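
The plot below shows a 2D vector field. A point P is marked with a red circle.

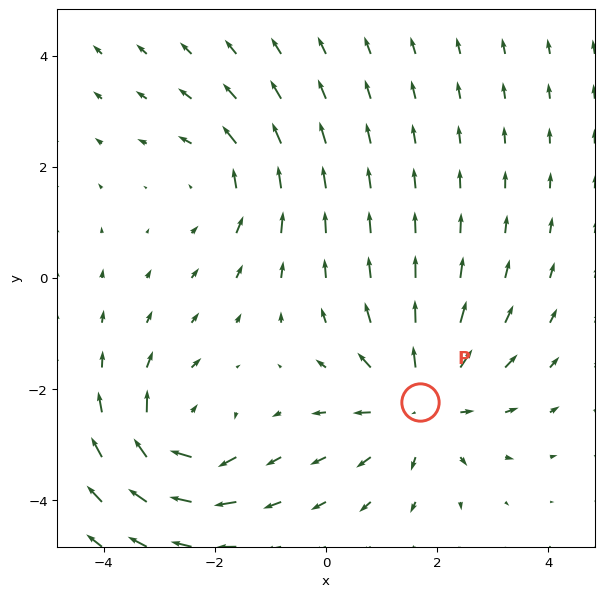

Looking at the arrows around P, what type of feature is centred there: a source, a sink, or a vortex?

source

At P (1.7, -2.2) the arrows spread outward. Divergence about +4, curl ≈0 — positive divergence with near-zero curl is a source.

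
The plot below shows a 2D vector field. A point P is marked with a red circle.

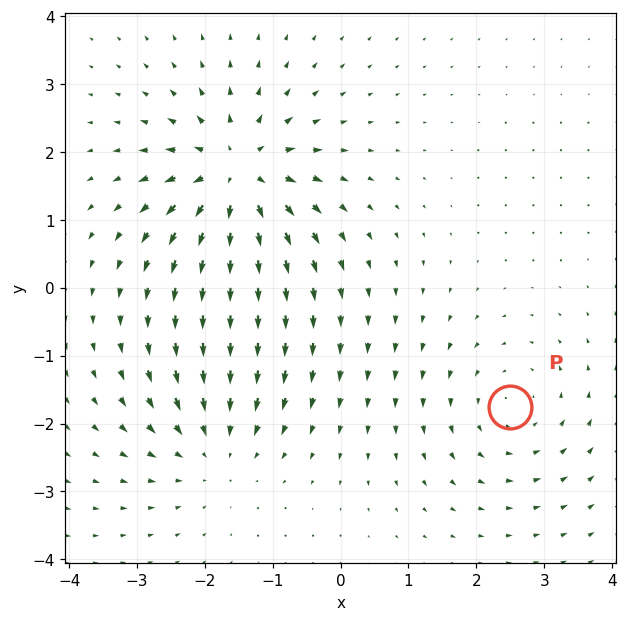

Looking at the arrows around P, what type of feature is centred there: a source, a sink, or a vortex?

At P (2.5, -1.8) the arrows circulate counterclockwise. Divergence ≈0, curl about +2 — near-zero divergence with nonzero curl is a vortex.

vortex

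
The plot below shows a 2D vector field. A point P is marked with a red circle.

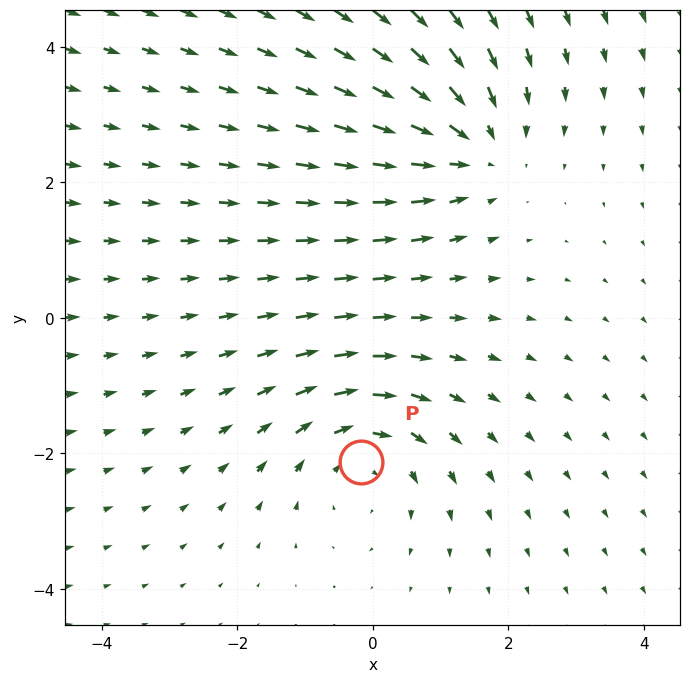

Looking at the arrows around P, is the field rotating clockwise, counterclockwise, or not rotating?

Near P at (-0.2, -2.1) the arrows circulate clockwise. The curl (z-component) there is about -3; negative curl means clockwise rotation.

clockwise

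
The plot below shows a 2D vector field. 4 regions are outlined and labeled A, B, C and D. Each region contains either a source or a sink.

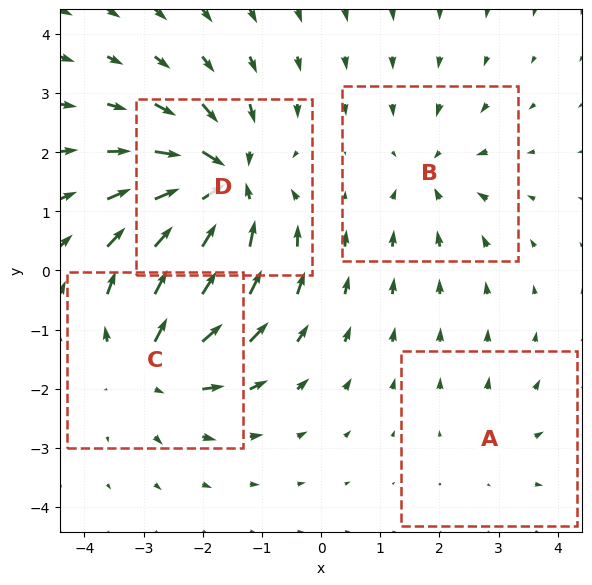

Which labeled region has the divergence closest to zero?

Divergence at each region's feature centre — A: about +2, B: about -4, C: about +6, D: about -8. Region A is closest to zero.

A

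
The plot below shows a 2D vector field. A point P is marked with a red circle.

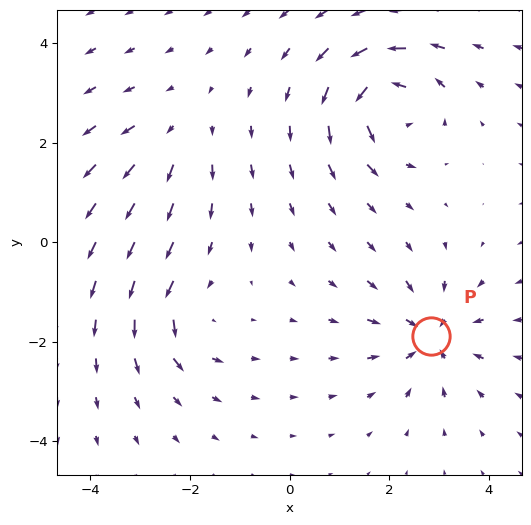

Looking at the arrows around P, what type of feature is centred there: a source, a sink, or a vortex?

sink

At P (2.8, -1.9) the arrows converge inward. Divergence about -5, curl ≈0 — negative divergence with near-zero curl is a sink.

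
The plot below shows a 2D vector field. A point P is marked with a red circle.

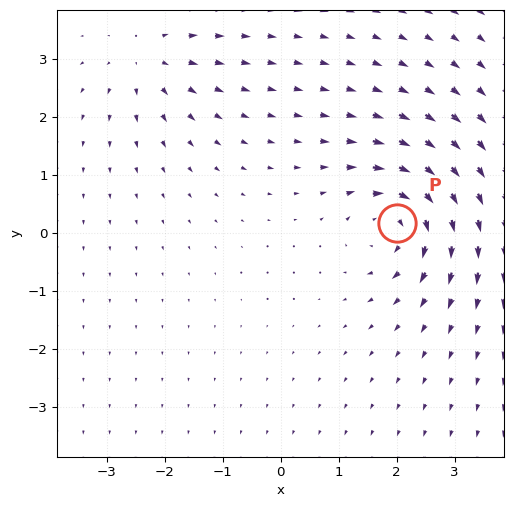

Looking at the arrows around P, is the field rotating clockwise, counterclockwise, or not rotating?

clockwise

Near P at (2.0, 0.2) the arrows circulate clockwise. The curl (z-component) there is about -6; negative curl means clockwise rotation.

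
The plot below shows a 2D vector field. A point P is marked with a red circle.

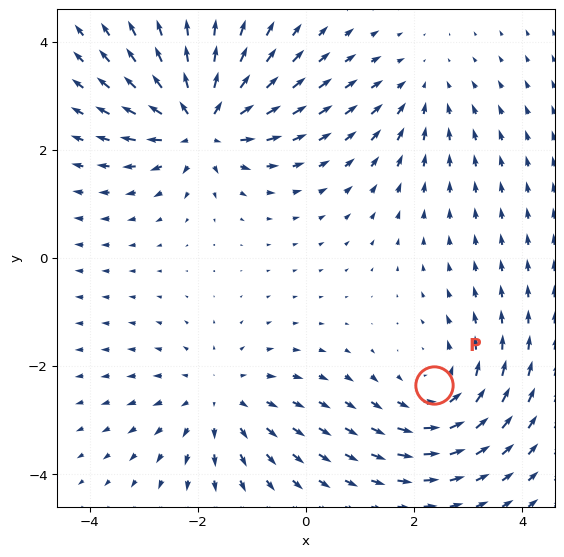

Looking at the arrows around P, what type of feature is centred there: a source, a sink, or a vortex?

At P (2.4, -2.4) the arrows circulate counterclockwise. Divergence ≈0, curl about +4 — near-zero divergence with nonzero curl is a vortex.

vortex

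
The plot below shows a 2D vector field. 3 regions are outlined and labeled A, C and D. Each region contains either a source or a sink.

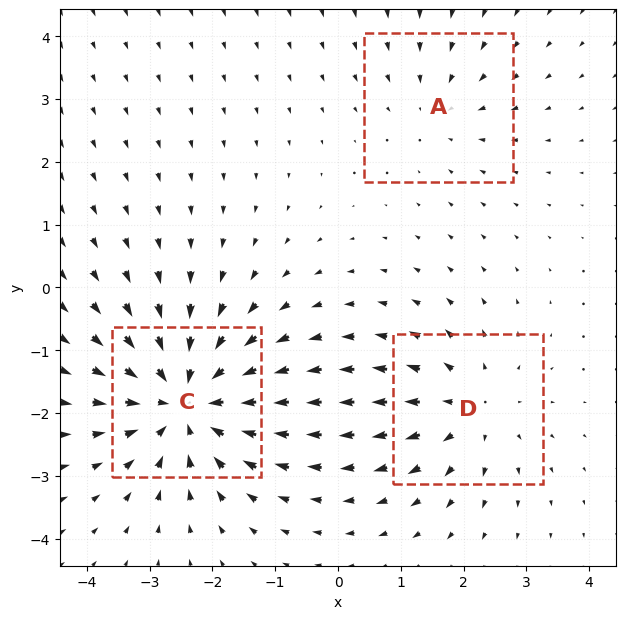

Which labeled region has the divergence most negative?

C

Divergence at each region's feature centre — A: about -2, C: about -5, D: about +3. Region C is most negative.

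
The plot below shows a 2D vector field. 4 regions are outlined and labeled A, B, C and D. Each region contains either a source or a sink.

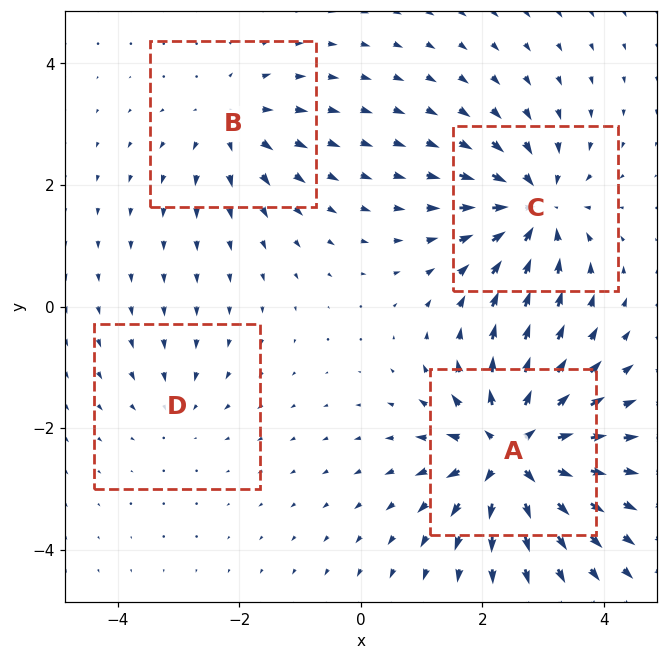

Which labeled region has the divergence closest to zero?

D

Divergence at each region's feature centre — A: about +8, B: about +4, C: about -6, D: about -2. Region D is closest to zero.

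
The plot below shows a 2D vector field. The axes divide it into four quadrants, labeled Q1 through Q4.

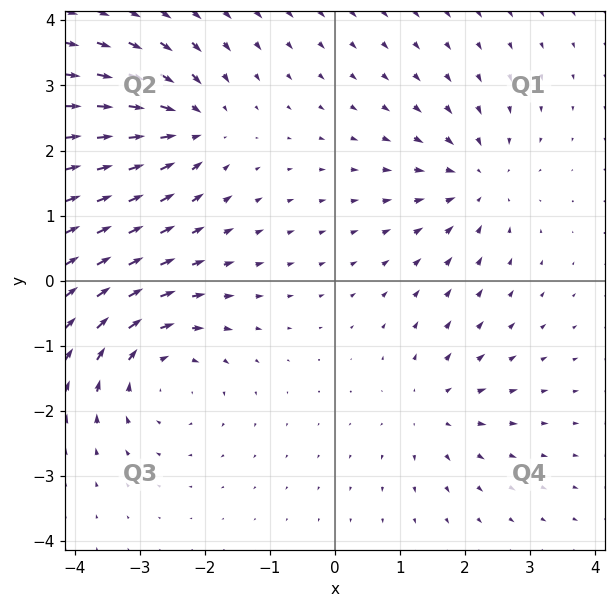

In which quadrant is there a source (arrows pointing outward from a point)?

The source sits at approximately (1.5, -2.0), which lies in quadrant Q4. The divergence there is about +4, positive as expected for a source.

Q4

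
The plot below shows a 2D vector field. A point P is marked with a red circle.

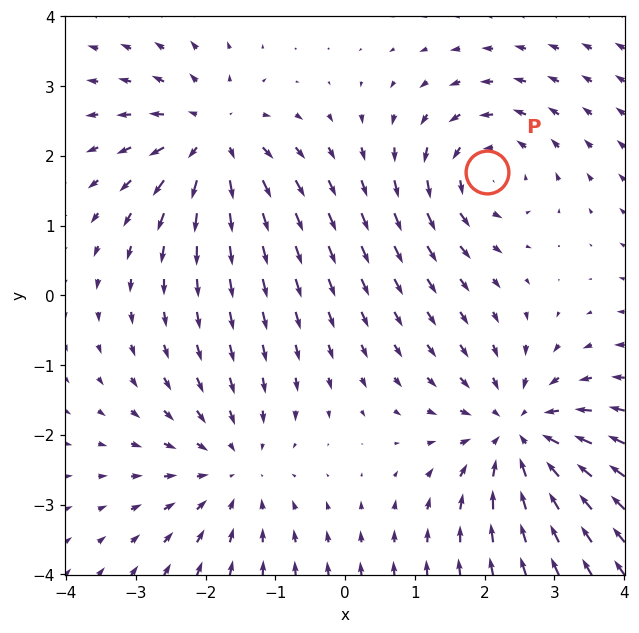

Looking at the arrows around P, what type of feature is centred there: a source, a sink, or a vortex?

At P (2.0, 1.8) the arrows circulate counterclockwise. Divergence ≈0, curl about +4 — near-zero divergence with nonzero curl is a vortex.

vortex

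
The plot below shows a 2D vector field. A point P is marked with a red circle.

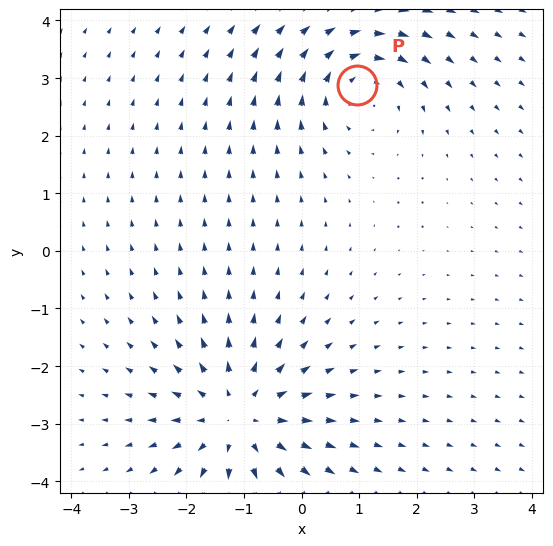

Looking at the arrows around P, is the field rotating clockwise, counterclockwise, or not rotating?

clockwise

Near P at (1.0, 2.9) the arrows circulate clockwise. The curl (z-component) there is about -3; negative curl means clockwise rotation.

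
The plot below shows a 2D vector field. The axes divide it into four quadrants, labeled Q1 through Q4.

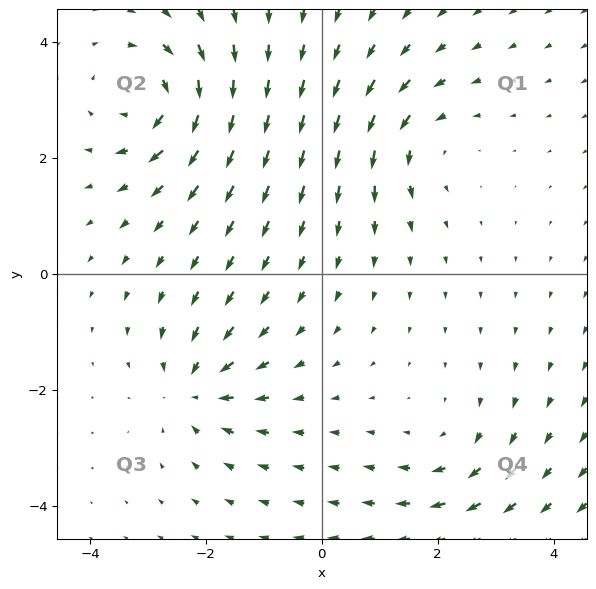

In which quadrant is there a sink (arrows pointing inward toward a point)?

Q3

The sink sits at approximately (-2.2, -2.0), which lies in quadrant Q3. The divergence there is about -5, negative as expected for a sink.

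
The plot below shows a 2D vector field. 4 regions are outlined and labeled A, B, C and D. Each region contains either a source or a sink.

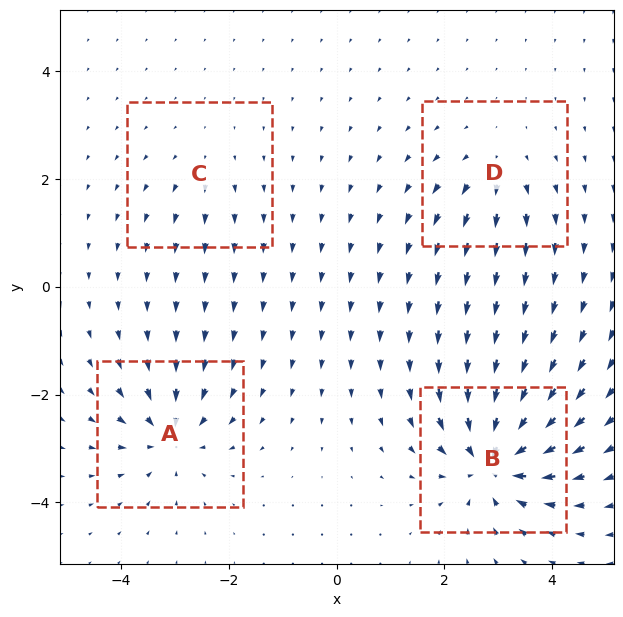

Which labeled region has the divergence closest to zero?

C

Divergence at each region's feature centre — A: about -6, B: about -9, C: about +2, D: about +4. Region C is closest to zero.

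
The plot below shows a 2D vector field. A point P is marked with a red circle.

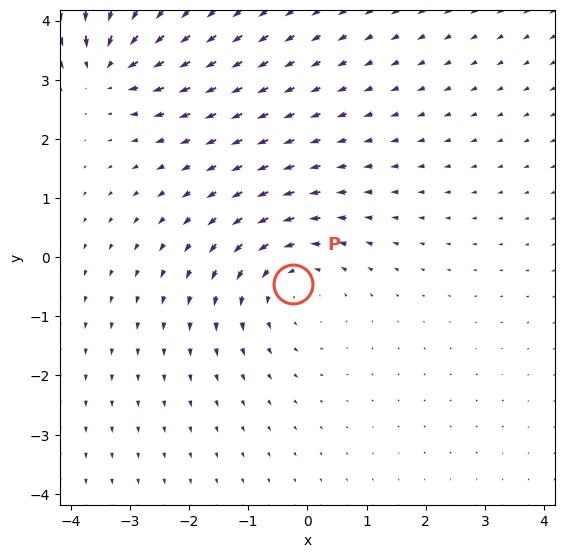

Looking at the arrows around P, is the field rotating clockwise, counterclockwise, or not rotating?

Near P at (-0.2, -0.5) the arrows circulate counterclockwise. The curl (z-component) there is about +2; positive curl means counterclockwise rotation.

counterclockwise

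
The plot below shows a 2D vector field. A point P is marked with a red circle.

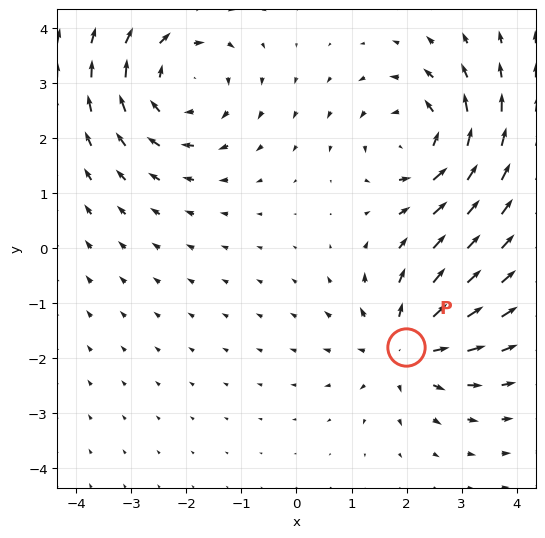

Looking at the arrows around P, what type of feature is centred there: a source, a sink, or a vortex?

At P (2.0, -1.8) the arrows spread outward. Divergence about +4, curl ≈0 — positive divergence with near-zero curl is a source.

source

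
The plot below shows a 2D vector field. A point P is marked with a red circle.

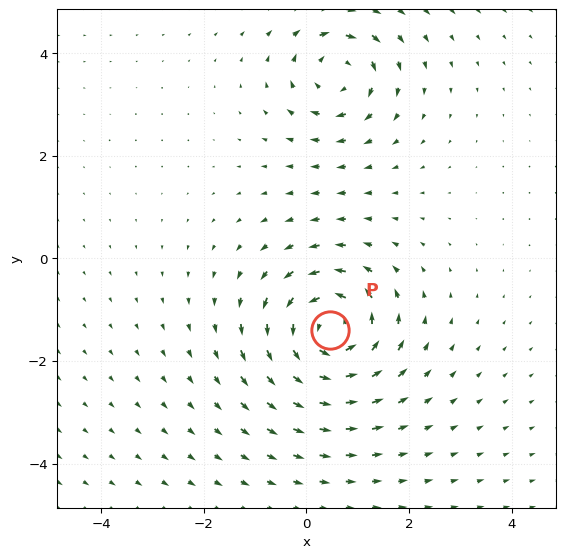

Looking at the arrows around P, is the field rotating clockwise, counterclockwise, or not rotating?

counterclockwise

Near P at (0.5, -1.4) the arrows circulate counterclockwise. The curl (z-component) there is about +7; positive curl means counterclockwise rotation.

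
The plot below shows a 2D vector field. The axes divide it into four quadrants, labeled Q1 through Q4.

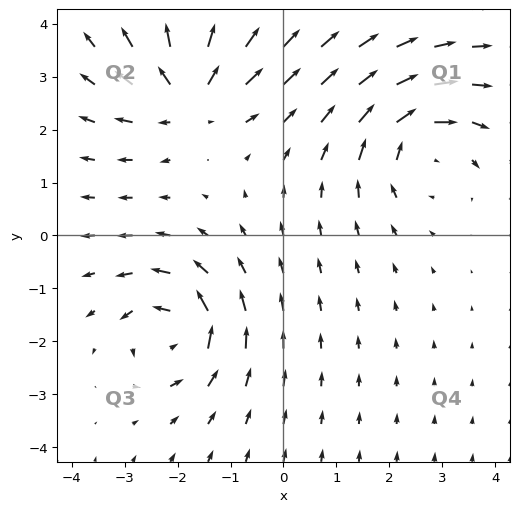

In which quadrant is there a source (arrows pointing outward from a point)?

Q2

The source sits at approximately (-1.8, 2.6), which lies in quadrant Q2. The divergence there is about +4, positive as expected for a source.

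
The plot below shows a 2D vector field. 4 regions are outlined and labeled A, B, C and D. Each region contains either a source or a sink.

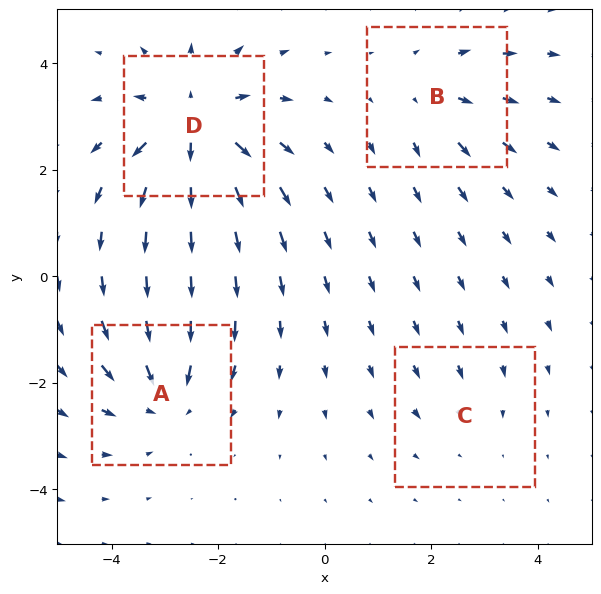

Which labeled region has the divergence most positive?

Divergence at each region's feature centre — A: about -5, B: about +3, C: about -2, D: about +7. Region D is most positive.

D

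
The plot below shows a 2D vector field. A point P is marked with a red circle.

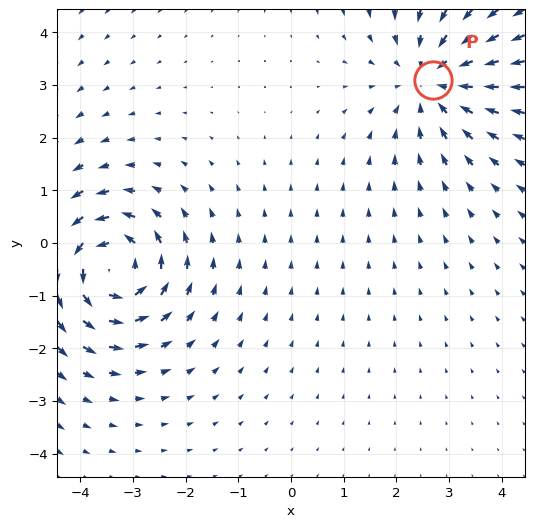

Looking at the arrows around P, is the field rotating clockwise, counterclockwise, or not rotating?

not rotating

Near P at (2.7, 3.1) the arrows show no circulation. The curl there is ≈0.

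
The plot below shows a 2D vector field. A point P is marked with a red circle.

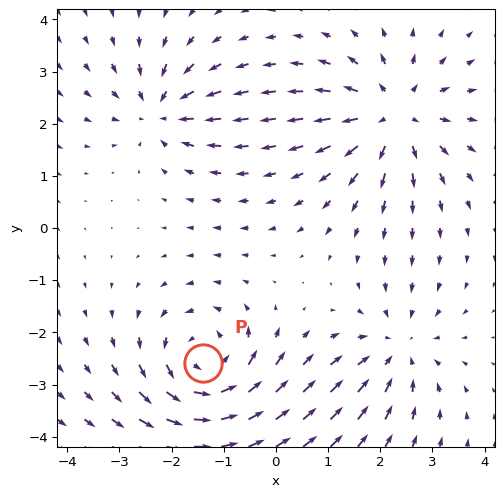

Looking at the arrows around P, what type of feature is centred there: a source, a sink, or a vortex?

vortex

At P (-1.4, -2.6) the arrows circulate counterclockwise. Divergence ≈0, curl about +6 — near-zero divergence with nonzero curl is a vortex.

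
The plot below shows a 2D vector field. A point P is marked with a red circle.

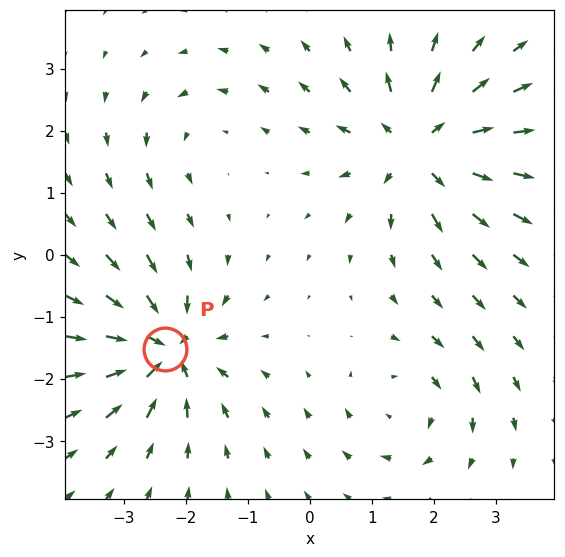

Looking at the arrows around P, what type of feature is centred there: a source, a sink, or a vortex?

sink

At P (-2.3, -1.5) the arrows converge inward. Divergence about -6, curl ≈0 — negative divergence with near-zero curl is a sink.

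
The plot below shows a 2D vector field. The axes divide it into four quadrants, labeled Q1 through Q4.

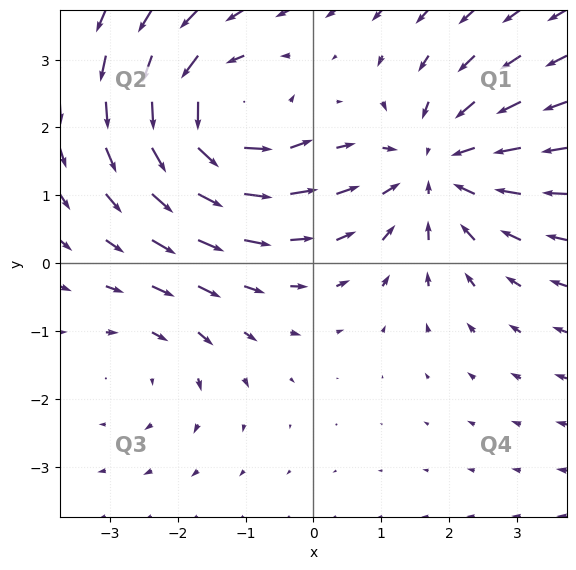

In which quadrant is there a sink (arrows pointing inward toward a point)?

Q1

The sink sits at approximately (1.8, 1.4), which lies in quadrant Q1. The divergence there is about -4, negative as expected for a sink.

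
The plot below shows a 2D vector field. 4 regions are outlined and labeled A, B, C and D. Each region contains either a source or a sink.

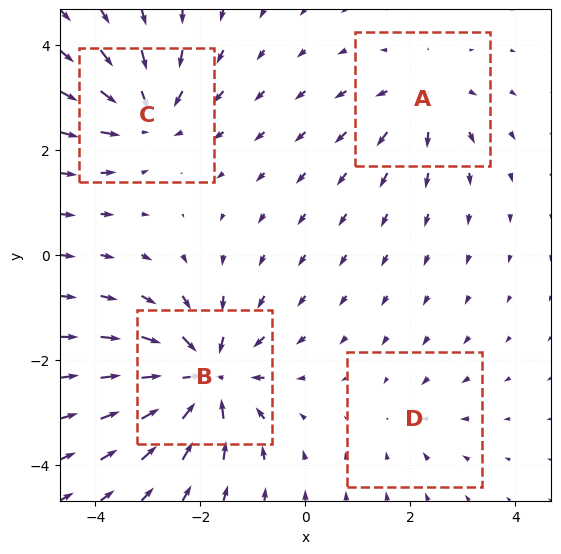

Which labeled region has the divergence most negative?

Divergence at each region's feature centre — A: about +4, B: about -8, C: about -5, D: about -2. Region B is most negative.

B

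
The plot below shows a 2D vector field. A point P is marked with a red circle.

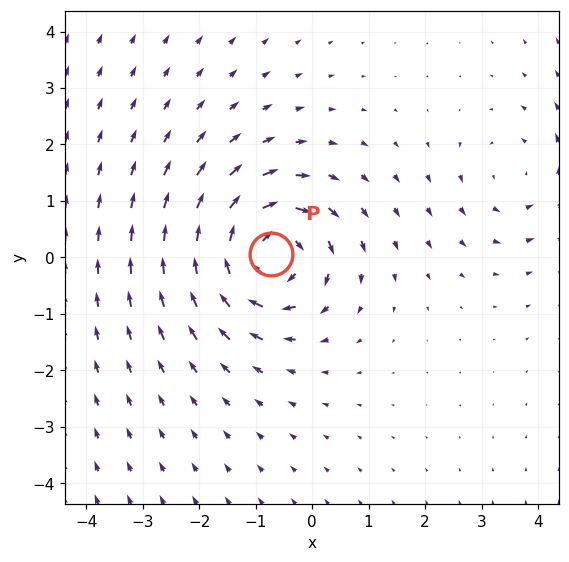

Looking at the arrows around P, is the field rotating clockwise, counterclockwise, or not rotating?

Near P at (-0.7, 0.1) the arrows circulate clockwise. The curl (z-component) there is about -6; negative curl means clockwise rotation.

clockwise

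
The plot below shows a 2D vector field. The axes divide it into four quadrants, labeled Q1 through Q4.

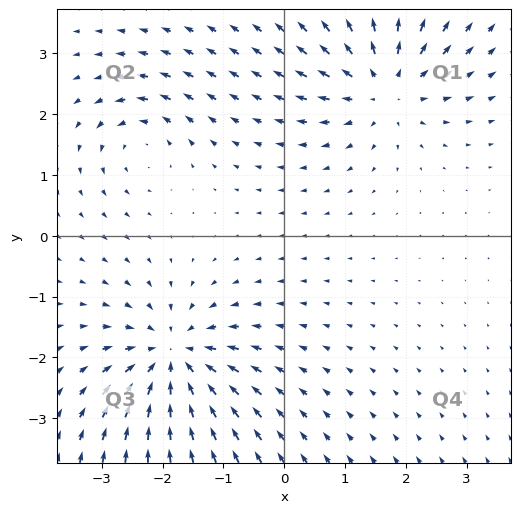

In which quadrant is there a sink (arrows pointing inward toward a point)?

The sink sits at approximately (-1.8, -2.0), which lies in quadrant Q3. The divergence there is about -6, negative as expected for a sink.

Q3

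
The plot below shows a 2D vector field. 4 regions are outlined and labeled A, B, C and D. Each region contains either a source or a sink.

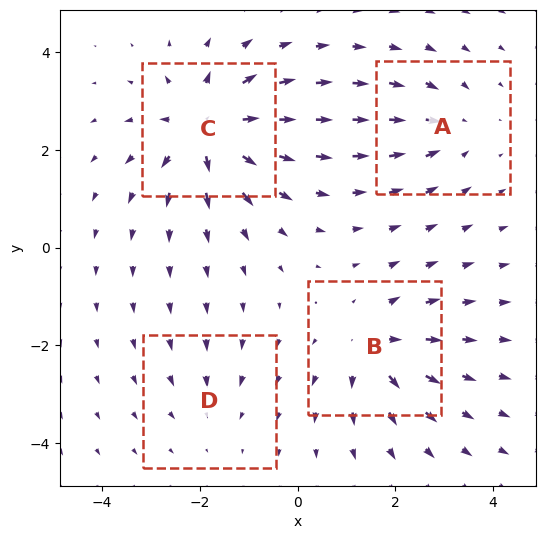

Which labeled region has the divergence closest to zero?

Divergence at each region's feature centre — A: about -4, B: about +5, C: about +8, D: about -2. Region D is closest to zero.

D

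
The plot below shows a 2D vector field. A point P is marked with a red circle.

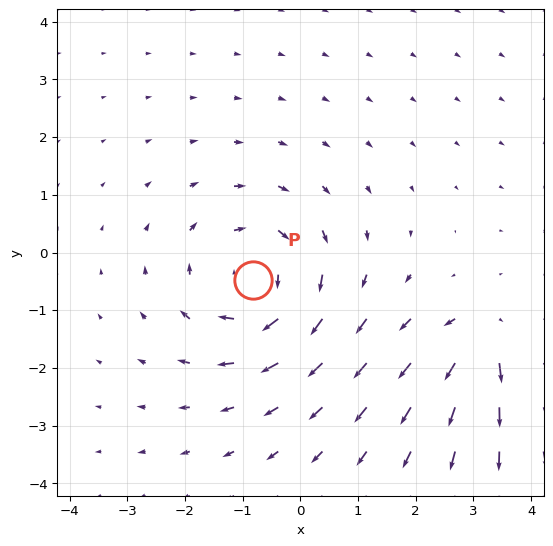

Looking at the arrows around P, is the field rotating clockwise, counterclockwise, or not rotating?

clockwise

Near P at (-0.8, -0.5) the arrows circulate clockwise. The curl (z-component) there is about -4; negative curl means clockwise rotation.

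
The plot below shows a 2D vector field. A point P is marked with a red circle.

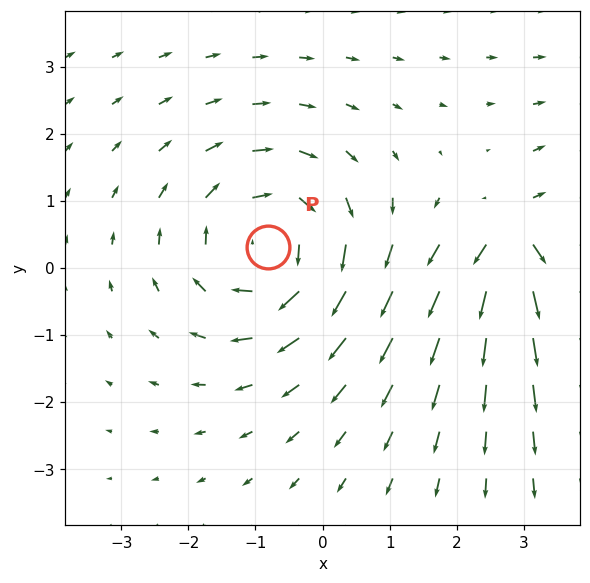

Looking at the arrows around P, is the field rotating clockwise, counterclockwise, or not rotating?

clockwise

Near P at (-0.8, 0.3) the arrows circulate clockwise. The curl (z-component) there is about -4; negative curl means clockwise rotation.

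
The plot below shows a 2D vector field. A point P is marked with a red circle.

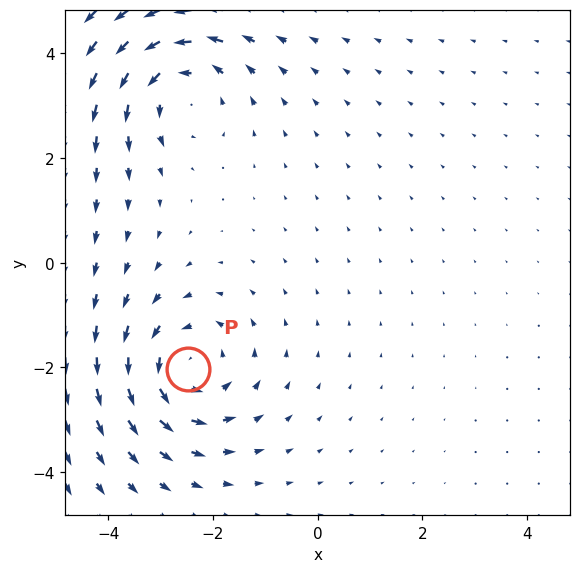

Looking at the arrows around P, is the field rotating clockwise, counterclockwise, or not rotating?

counterclockwise

Near P at (-2.5, -2.0) the arrows circulate counterclockwise. The curl (z-component) there is about +4; positive curl means counterclockwise rotation.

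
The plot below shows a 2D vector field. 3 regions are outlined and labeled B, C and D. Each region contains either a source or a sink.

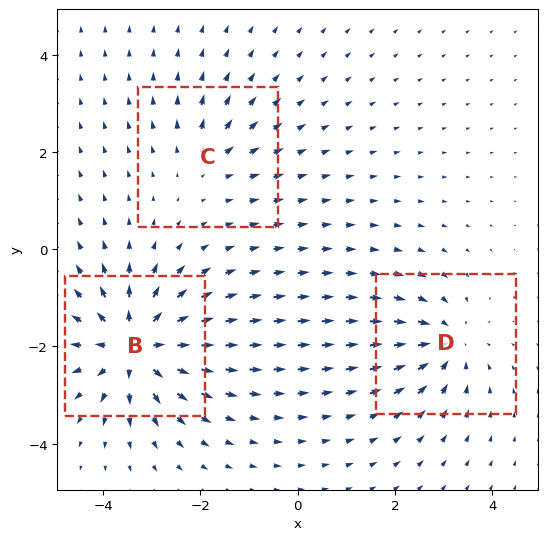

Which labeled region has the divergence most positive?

B

Divergence at each region's feature centre — B: about +5, C: about +2, D: about -4. Region B is most positive.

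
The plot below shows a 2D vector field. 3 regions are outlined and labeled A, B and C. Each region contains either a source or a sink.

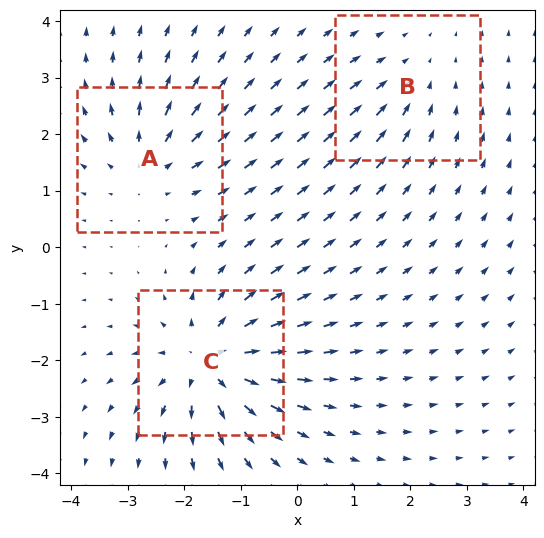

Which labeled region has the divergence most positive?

Divergence at each region's feature centre — A: about +3, B: about -2, C: about +5. Region C is most positive.

C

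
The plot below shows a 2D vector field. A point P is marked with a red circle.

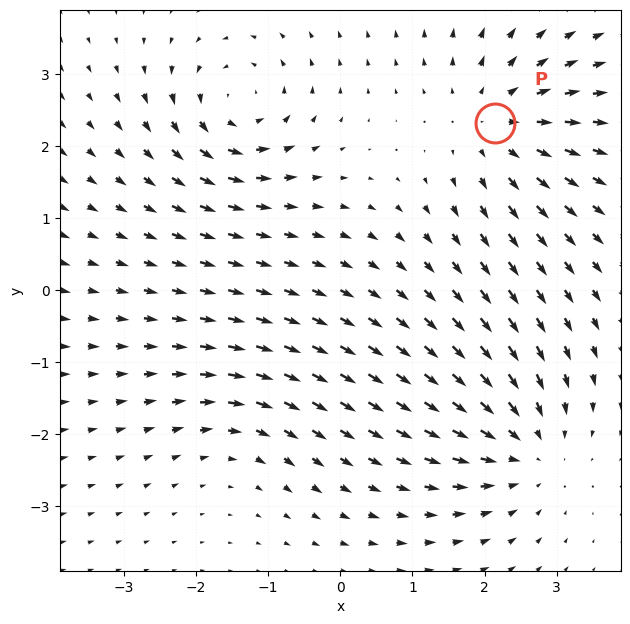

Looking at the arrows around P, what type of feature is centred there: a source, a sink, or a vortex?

At P (2.1, 2.3) the arrows spread outward. Divergence about +4, curl ≈0 — positive divergence with near-zero curl is a source.

source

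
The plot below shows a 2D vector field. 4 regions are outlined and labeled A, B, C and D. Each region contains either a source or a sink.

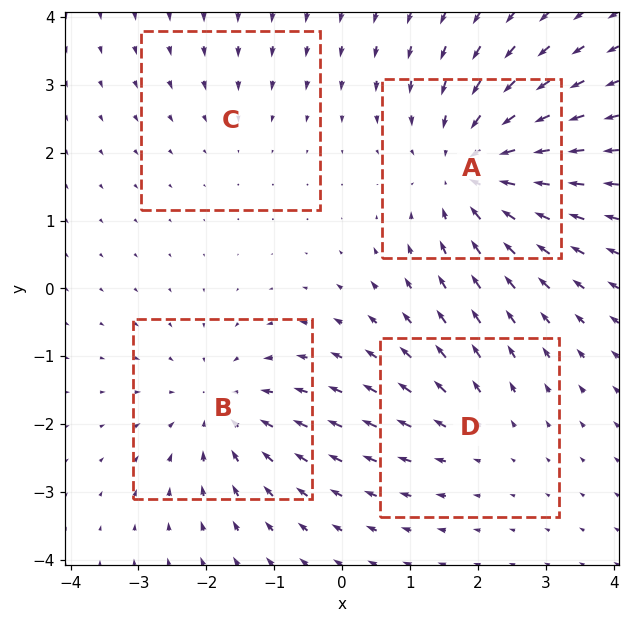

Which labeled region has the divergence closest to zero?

C

Divergence at each region's feature centre — A: about -6, B: about -4, C: about -2, D: about +3. Region C is closest to zero.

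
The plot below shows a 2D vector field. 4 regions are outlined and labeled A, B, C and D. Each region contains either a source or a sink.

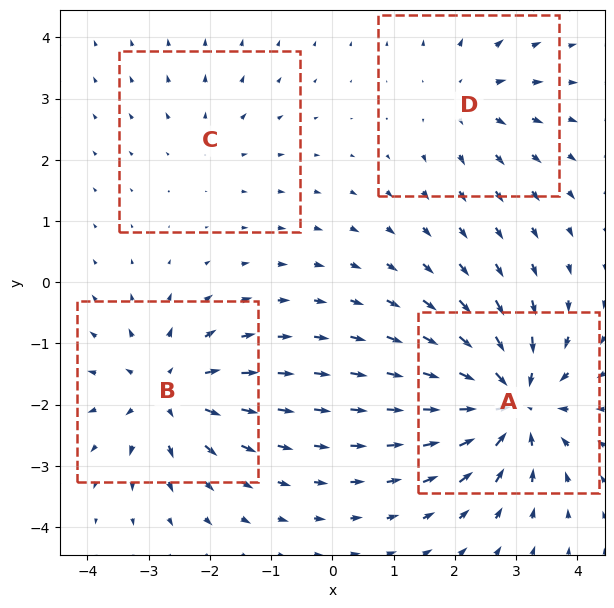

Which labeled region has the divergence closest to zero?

Divergence at each region's feature centre — A: about -8, B: about +6, C: about +2, D: about +4. Region C is closest to zero.

C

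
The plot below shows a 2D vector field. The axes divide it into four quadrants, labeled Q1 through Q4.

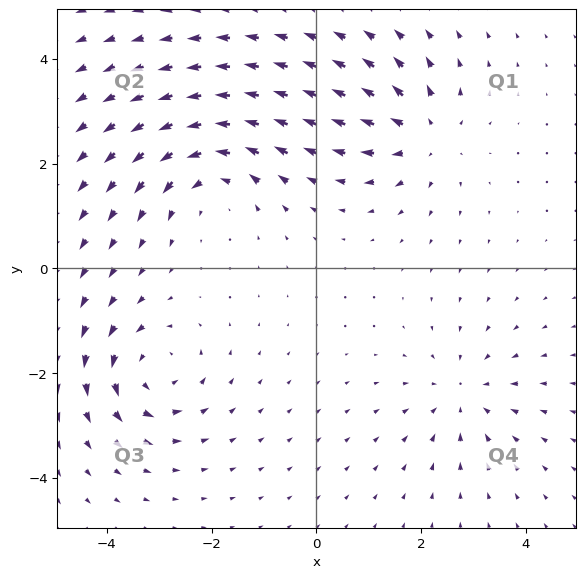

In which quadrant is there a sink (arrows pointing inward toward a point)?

The sink sits at approximately (2.8, -2.4), which lies in quadrant Q4. The divergence there is about -3, negative as expected for a sink.

Q4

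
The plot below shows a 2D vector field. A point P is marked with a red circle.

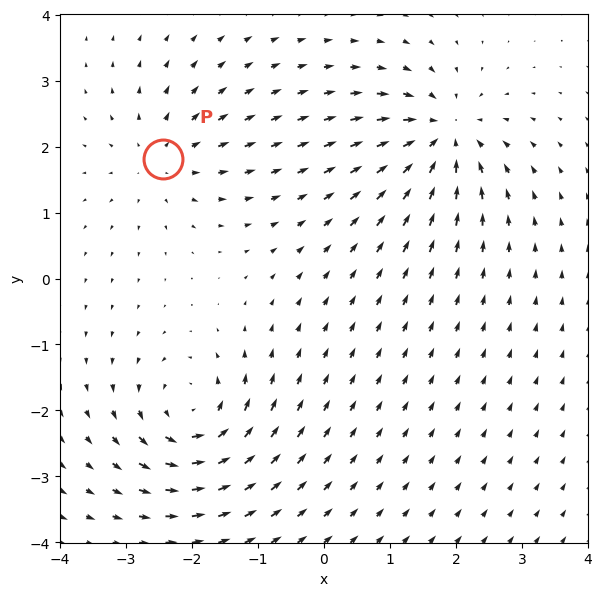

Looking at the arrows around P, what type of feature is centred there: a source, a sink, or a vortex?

At P (-2.4, 1.8) the arrows spread outward. Divergence about +4, curl ≈0 — positive divergence with near-zero curl is a source.

source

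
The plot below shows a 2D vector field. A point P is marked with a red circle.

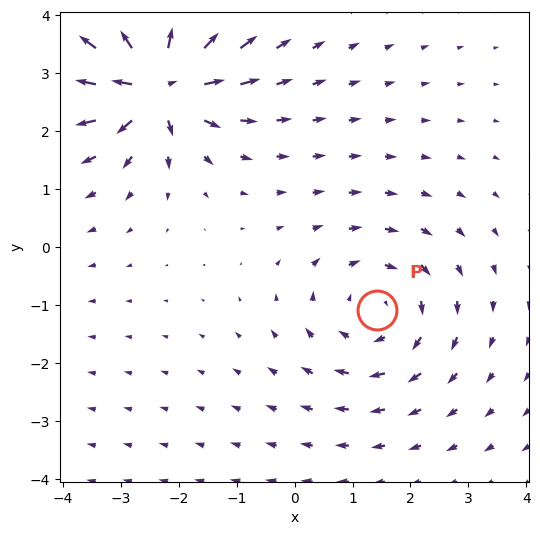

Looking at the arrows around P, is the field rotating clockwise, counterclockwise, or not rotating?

Near P at (1.4, -1.1) the arrows circulate clockwise. The curl (z-component) there is about -3; negative curl means clockwise rotation.

clockwise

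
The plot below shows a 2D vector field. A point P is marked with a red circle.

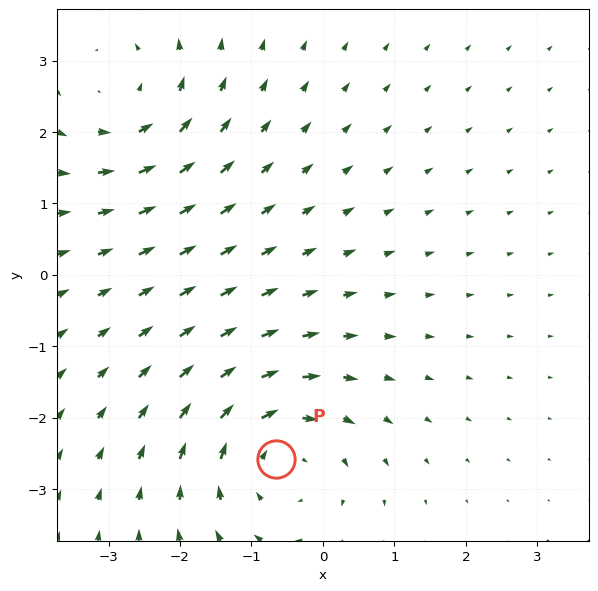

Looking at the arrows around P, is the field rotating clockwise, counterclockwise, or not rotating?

Near P at (-0.7, -2.6) the arrows circulate clockwise. The curl (z-component) there is about -3; negative curl means clockwise rotation.

clockwise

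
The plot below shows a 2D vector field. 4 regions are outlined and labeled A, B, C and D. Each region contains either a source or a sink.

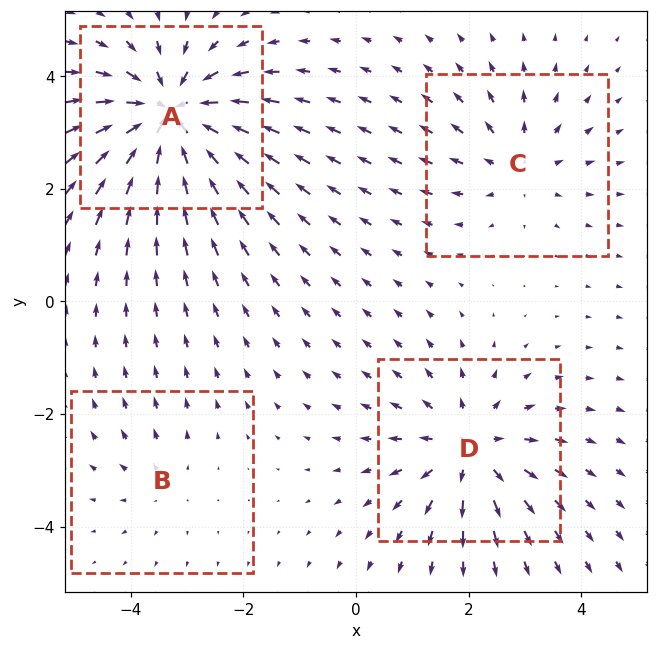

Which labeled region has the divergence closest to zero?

Divergence at each region's feature centre — A: about -7, B: about +2, C: about +3, D: about +5. Region B is closest to zero.

B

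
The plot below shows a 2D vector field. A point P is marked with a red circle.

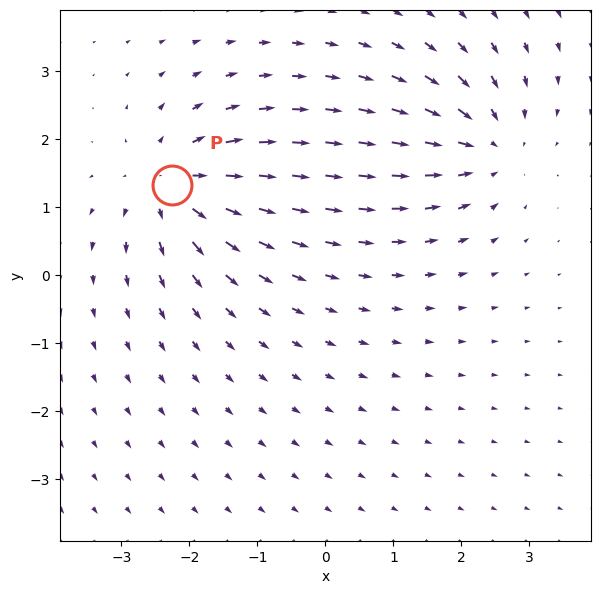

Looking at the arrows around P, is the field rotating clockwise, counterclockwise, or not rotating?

Near P at (-2.3, 1.3) the arrows show no circulation. The curl there is ≈0.

not rotating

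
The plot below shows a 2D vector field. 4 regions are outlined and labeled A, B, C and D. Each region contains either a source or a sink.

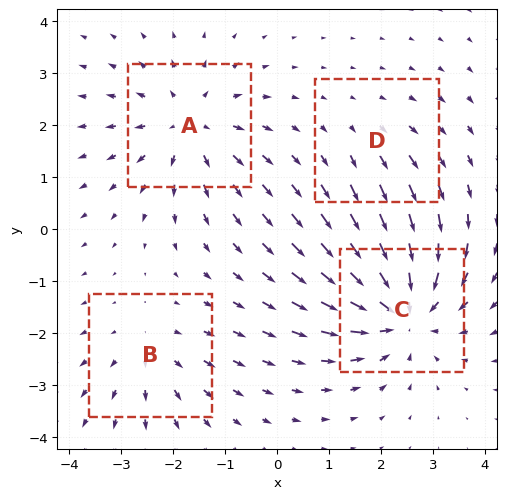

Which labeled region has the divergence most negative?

C

Divergence at each region's feature centre — A: about +4, B: about +3, C: about -6, D: about +2. Region C is most negative.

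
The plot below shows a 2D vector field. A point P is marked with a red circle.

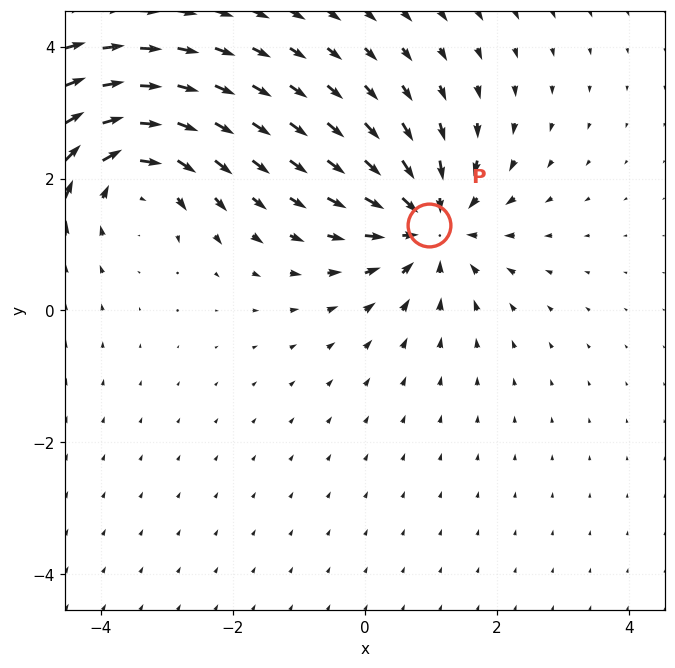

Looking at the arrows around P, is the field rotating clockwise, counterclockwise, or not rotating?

Near P at (1.0, 1.3) the arrows show no circulation. The curl there is ≈0.

not rotating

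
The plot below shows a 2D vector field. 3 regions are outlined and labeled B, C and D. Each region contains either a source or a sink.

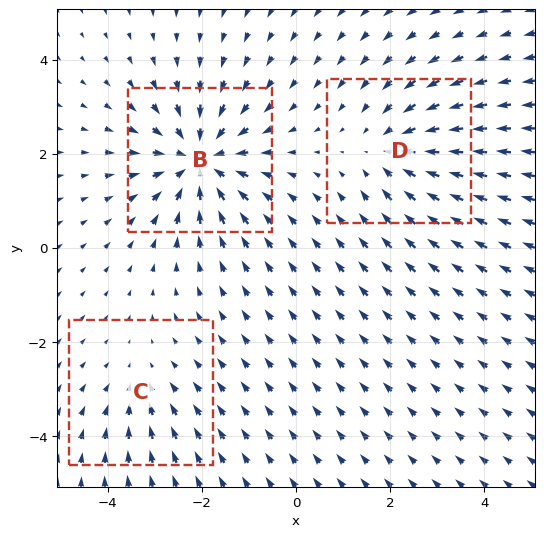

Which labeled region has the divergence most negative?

Divergence at each region's feature centre — B: about -5, C: about -2, D: about -3. Region B is most negative.

B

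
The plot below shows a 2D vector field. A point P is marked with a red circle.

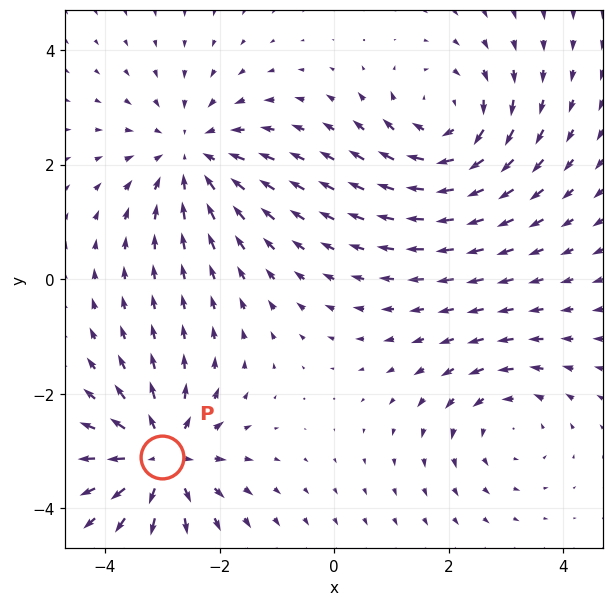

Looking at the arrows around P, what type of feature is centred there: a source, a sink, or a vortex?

At P (-3.0, -3.1) the arrows spread outward. Divergence about +7, curl ≈0 — positive divergence with near-zero curl is a source.

source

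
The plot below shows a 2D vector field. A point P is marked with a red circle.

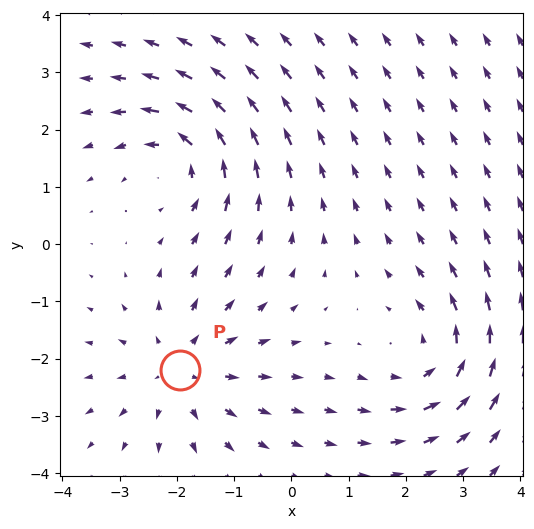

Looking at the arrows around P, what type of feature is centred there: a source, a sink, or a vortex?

source

At P (-1.9, -2.2) the arrows spread outward. Divergence about +4, curl ≈0 — positive divergence with near-zero curl is a source.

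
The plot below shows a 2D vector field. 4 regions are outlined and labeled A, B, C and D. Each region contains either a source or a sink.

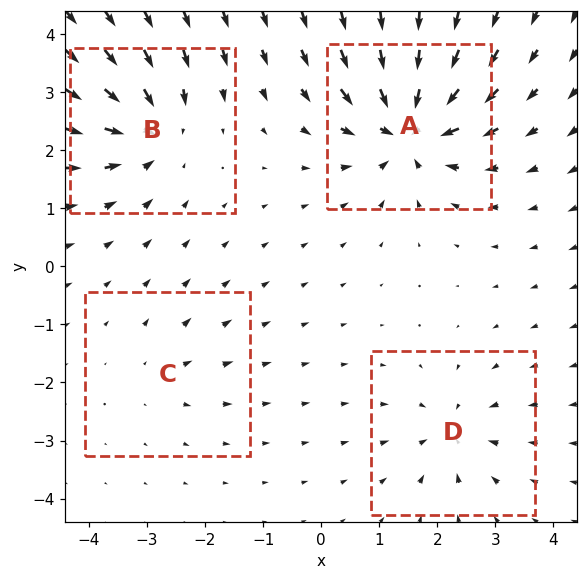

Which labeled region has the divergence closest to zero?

Divergence at each region's feature centre — A: about -8, B: about -6, C: about +2, D: about -4. Region C is closest to zero.

C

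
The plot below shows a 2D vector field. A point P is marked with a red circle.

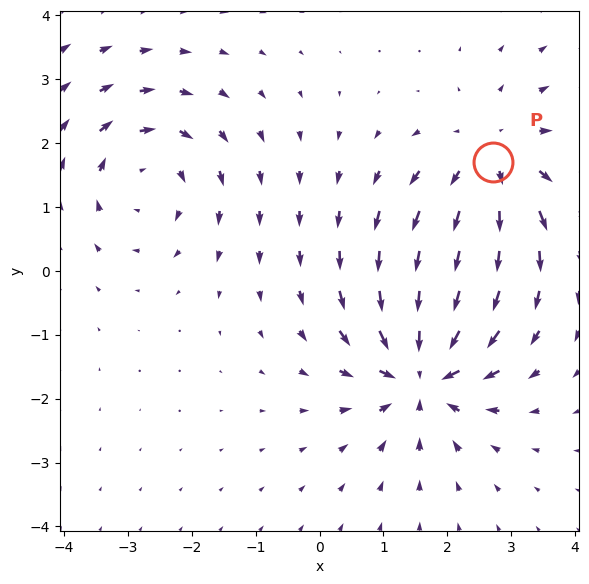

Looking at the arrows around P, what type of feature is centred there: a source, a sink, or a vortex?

At P (2.7, 1.7) the arrows spread outward. Divergence about +3, curl ≈0 — positive divergence with near-zero curl is a source.

source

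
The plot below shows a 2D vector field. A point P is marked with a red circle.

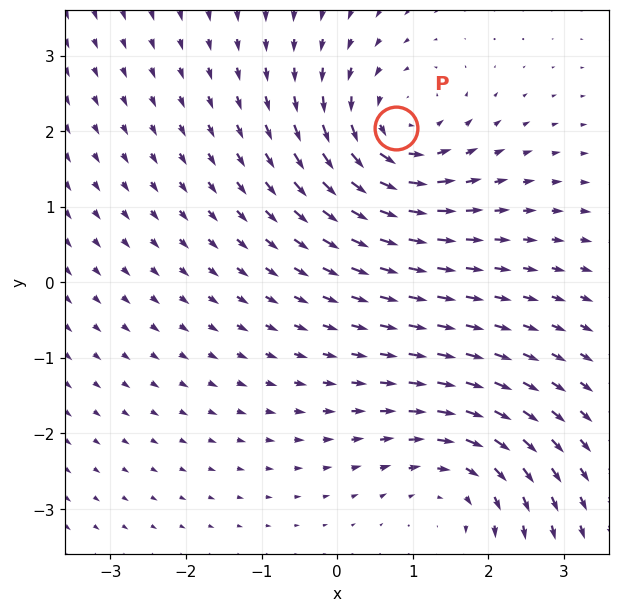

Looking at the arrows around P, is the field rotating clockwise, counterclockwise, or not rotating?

counterclockwise

Near P at (0.8, 2.0) the arrows circulate counterclockwise. The curl (z-component) there is about +4; positive curl means counterclockwise rotation.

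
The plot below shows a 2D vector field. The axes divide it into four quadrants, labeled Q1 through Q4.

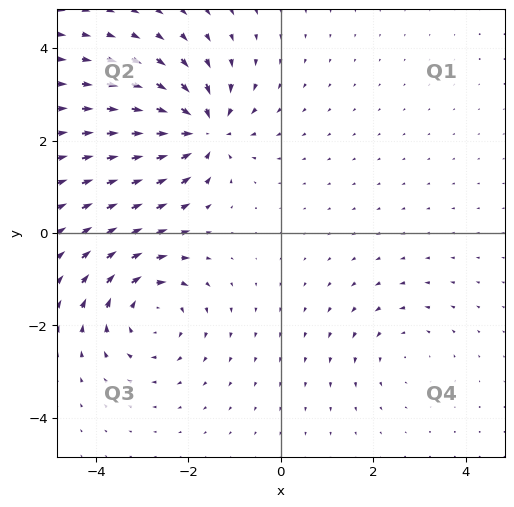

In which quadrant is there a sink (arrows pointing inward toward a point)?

The sink sits at approximately (-1.7, 2.2), which lies in quadrant Q2. The divergence there is about -6, negative as expected for a sink.

Q2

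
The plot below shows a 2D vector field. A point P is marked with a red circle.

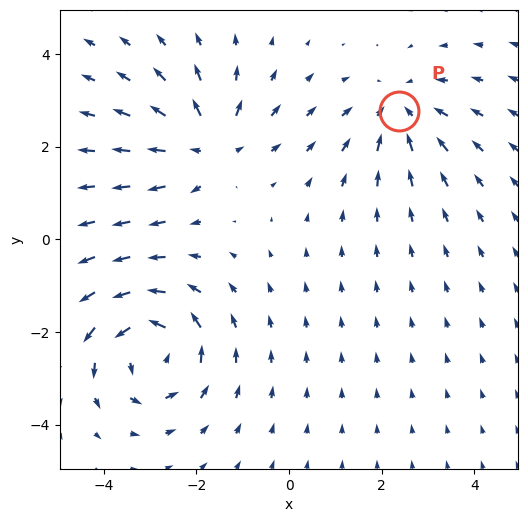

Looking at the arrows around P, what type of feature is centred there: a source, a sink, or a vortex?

sink

At P (2.4, 2.8) the arrows converge inward. Divergence about -2, curl ≈0 — negative divergence with near-zero curl is a sink.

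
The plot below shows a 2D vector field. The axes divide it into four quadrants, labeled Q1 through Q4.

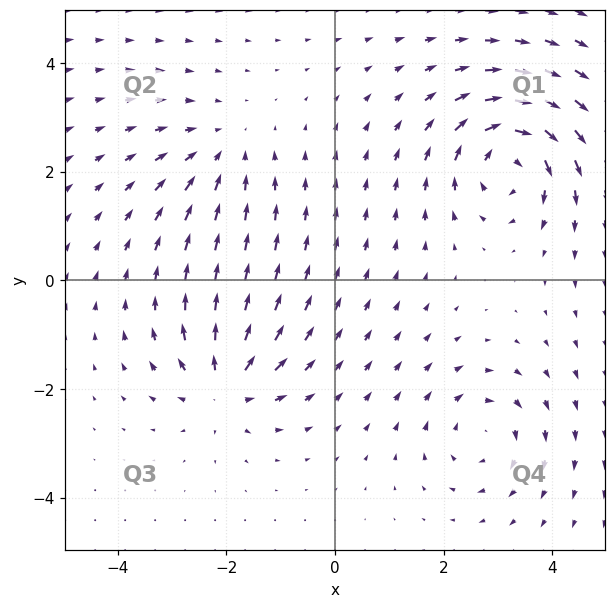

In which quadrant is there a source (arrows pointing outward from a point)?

Q3

The source sits at approximately (-2.0, -2.0), which lies in quadrant Q3. The divergence there is about +4, positive as expected for a source.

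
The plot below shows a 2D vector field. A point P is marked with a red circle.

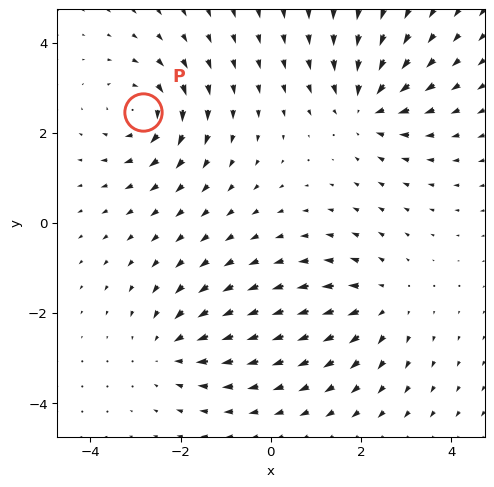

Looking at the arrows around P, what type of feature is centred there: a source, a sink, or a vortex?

vortex

At P (-2.8, 2.5) the arrows circulate clockwise. Divergence ≈0, curl about -5 — near-zero divergence with nonzero curl is a vortex.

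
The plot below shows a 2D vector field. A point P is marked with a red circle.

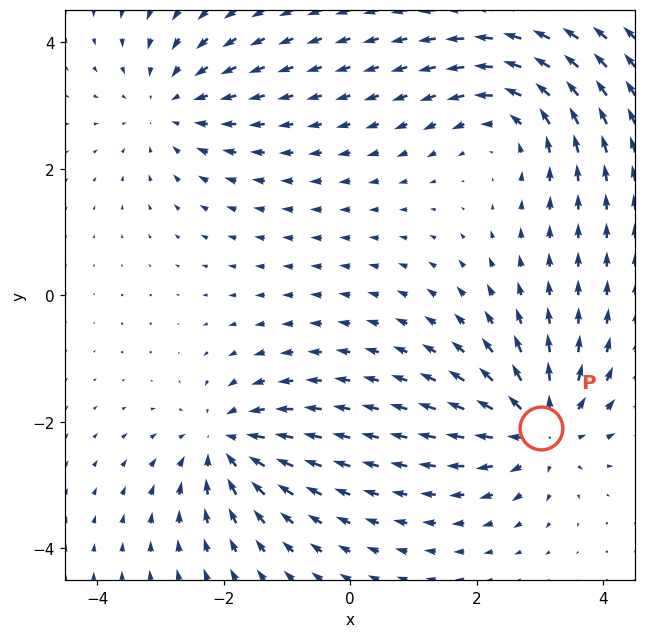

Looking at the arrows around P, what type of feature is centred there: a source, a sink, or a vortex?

At P (3.0, -2.1) the arrows spread outward. Divergence about +6, curl ≈0 — positive divergence with near-zero curl is a source.

source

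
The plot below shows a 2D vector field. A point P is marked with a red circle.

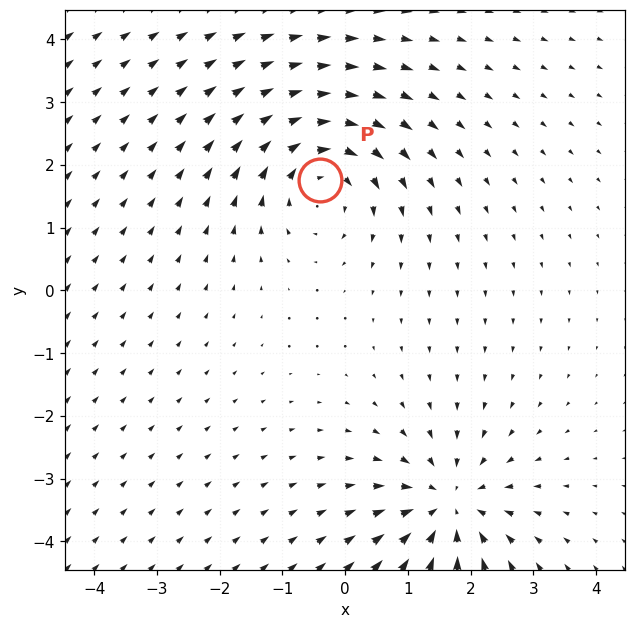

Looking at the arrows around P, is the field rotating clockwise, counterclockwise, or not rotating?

clockwise

Near P at (-0.4, 1.8) the arrows circulate clockwise. The curl (z-component) there is about -5; negative curl means clockwise rotation.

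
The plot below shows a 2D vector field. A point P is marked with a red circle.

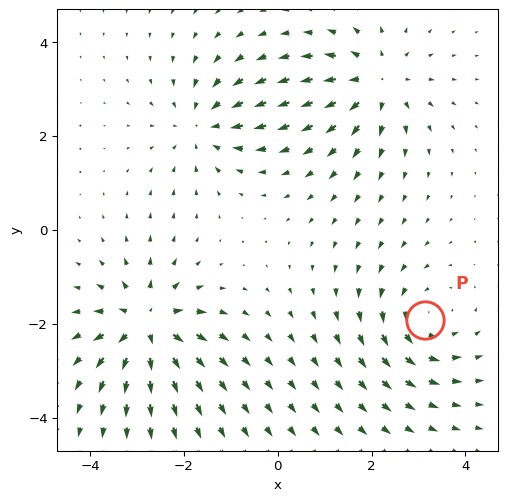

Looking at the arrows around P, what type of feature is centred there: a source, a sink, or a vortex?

vortex

At P (3.1, -1.9) the arrows circulate counterclockwise. Divergence ≈0, curl about +4 — near-zero divergence with nonzero curl is a vortex.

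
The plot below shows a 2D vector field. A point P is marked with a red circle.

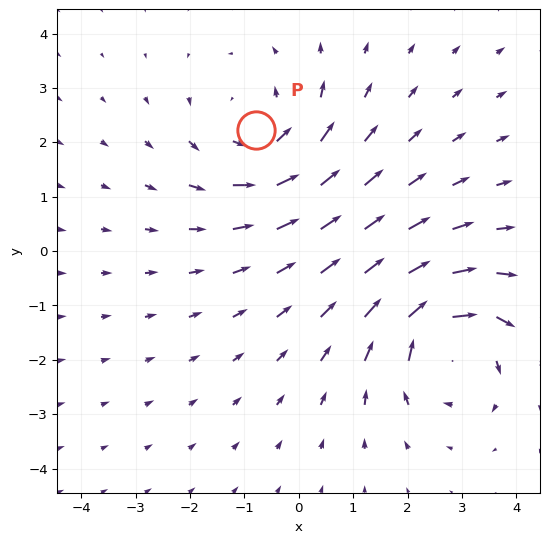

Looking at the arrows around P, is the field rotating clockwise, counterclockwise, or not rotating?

counterclockwise

Near P at (-0.8, 2.2) the arrows circulate counterclockwise. The curl (z-component) there is about +3; positive curl means counterclockwise rotation.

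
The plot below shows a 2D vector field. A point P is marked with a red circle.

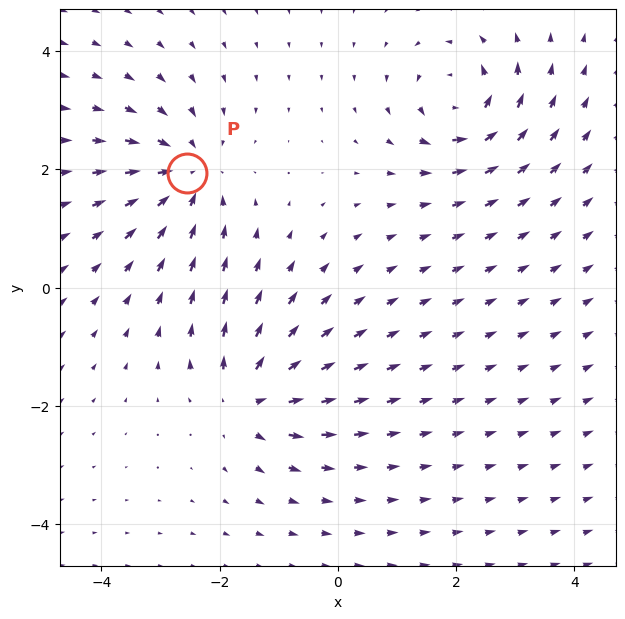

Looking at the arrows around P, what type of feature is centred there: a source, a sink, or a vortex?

At P (-2.5, 1.9) the arrows converge inward. Divergence about -4, curl ≈0 — negative divergence with near-zero curl is a sink.

sink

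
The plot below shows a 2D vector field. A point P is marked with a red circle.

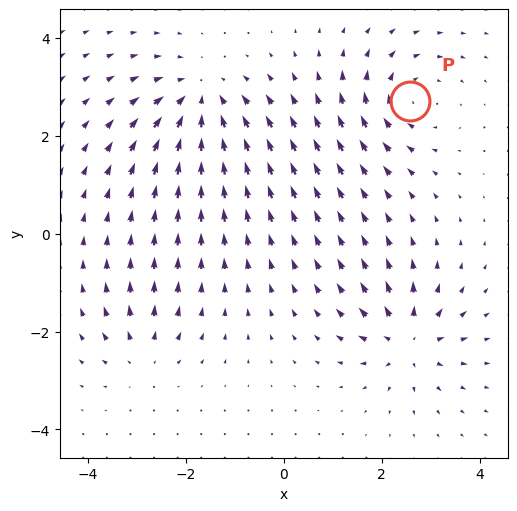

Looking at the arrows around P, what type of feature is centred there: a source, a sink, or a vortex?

vortex

At P (2.6, 2.7) the arrows circulate clockwise. Divergence ≈0, curl about -4 — near-zero divergence with nonzero curl is a vortex.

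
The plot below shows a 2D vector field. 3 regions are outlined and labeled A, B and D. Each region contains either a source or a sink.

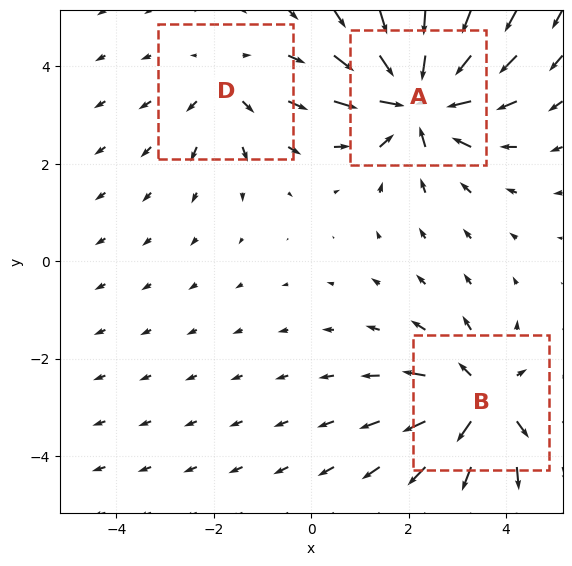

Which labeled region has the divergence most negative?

Divergence at each region's feature centre — A: about -5, B: about +4, D: about +2. Region A is most negative.

A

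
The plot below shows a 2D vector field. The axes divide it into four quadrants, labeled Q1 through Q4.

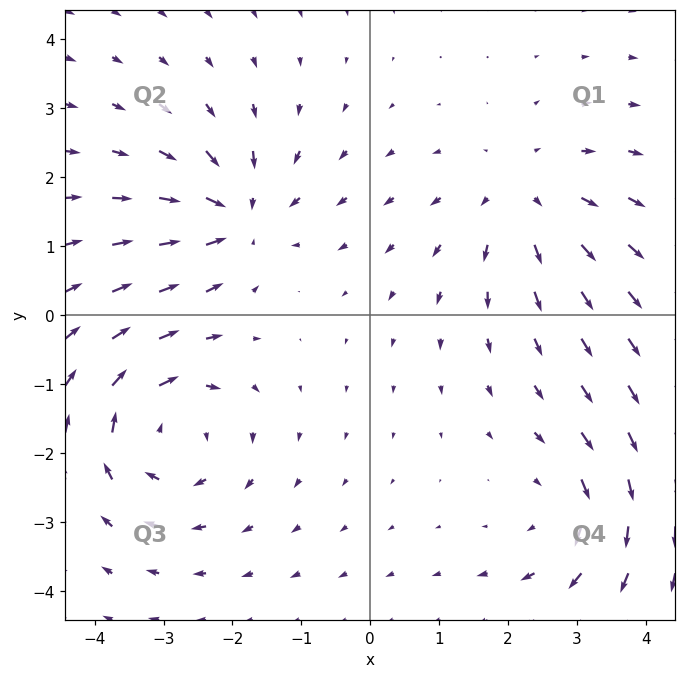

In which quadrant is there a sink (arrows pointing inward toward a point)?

Q2

The sink sits at approximately (-1.9, 1.5), which lies in quadrant Q2. The divergence there is about -5, negative as expected for a sink.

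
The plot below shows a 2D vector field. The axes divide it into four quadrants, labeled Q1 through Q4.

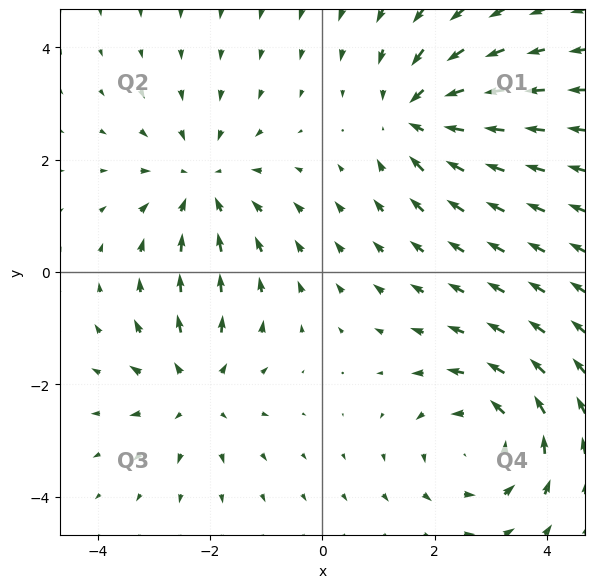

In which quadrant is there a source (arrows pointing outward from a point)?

Q3

The source sits at approximately (-2.3, -2.1), which lies in quadrant Q3. The divergence there is about +3, positive as expected for a source.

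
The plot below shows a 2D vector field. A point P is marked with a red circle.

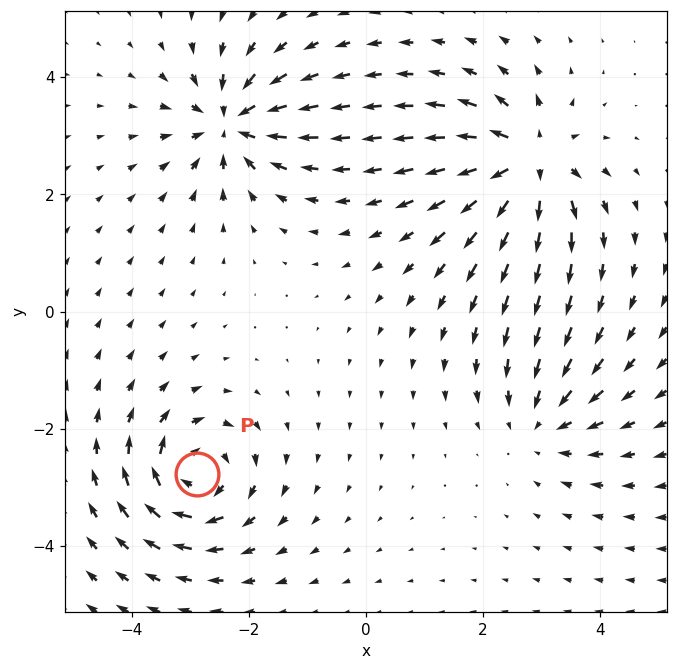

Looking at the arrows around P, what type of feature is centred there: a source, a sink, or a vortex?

vortex

At P (-2.9, -2.8) the arrows circulate clockwise. Divergence ≈0, curl about -6 — near-zero divergence with nonzero curl is a vortex.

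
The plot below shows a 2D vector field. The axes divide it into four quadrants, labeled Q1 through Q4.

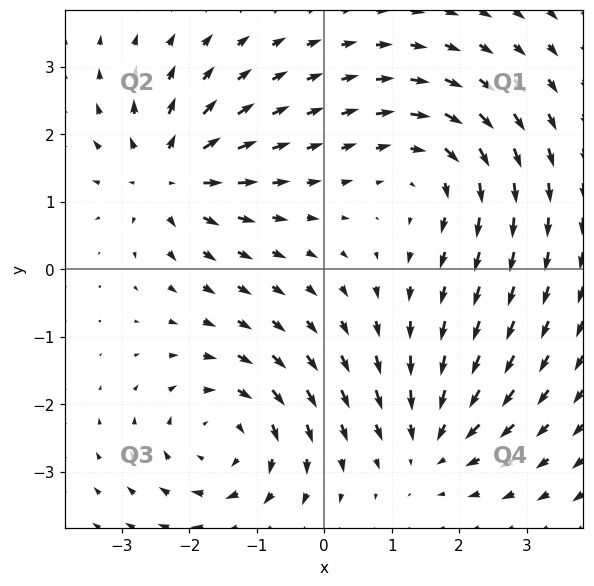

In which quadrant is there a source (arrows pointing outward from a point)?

Q2

The source sits at approximately (-2.3, 1.4), which lies in quadrant Q2. The divergence there is about +6, positive as expected for a source.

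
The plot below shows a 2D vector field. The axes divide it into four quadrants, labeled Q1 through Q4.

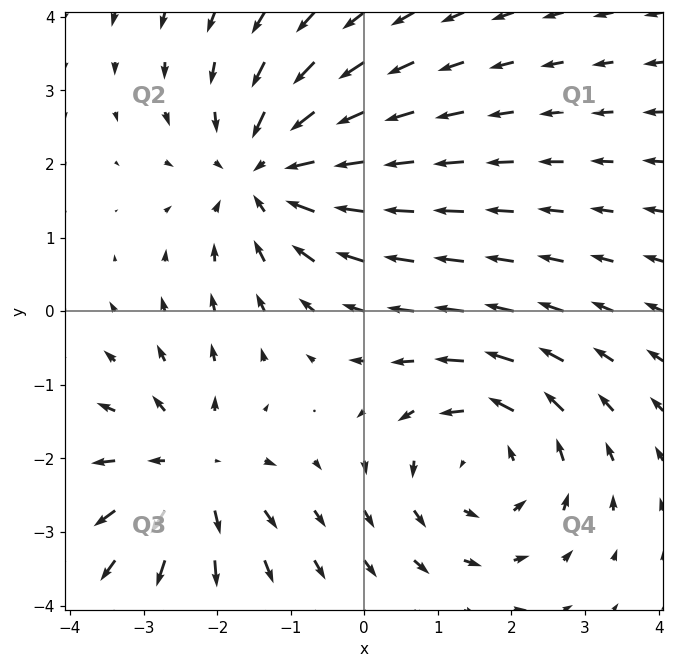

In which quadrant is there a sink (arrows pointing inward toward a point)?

The sink sits at approximately (-1.3, 1.9), which lies in quadrant Q2. The divergence there is about -4, negative as expected for a sink.

Q2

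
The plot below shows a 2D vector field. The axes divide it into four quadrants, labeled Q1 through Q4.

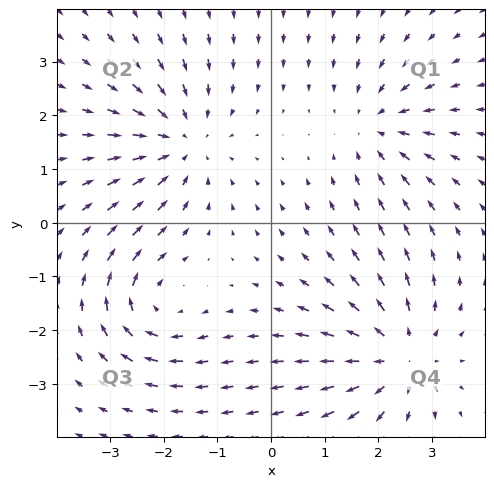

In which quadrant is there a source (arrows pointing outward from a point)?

The source sits at approximately (2.4, -2.5), which lies in quadrant Q4. The divergence there is about +4, positive as expected for a source.

Q4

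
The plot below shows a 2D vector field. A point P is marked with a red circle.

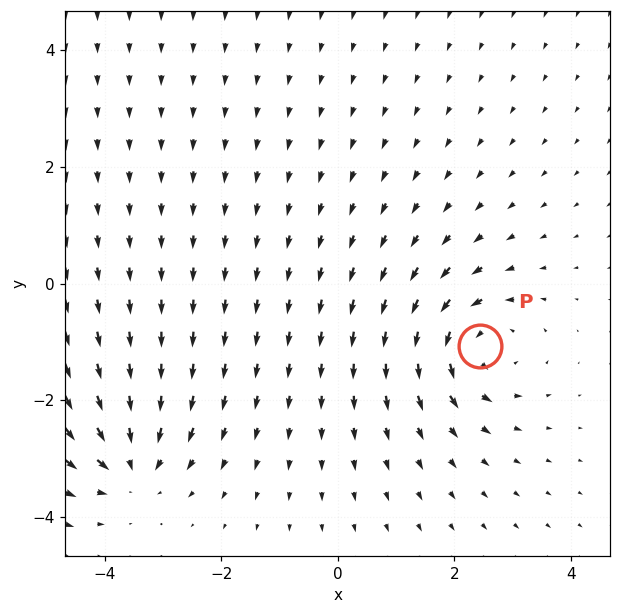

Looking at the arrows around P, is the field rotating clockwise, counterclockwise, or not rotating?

counterclockwise

Near P at (2.4, -1.1) the arrows circulate counterclockwise. The curl (z-component) there is about +4; positive curl means counterclockwise rotation.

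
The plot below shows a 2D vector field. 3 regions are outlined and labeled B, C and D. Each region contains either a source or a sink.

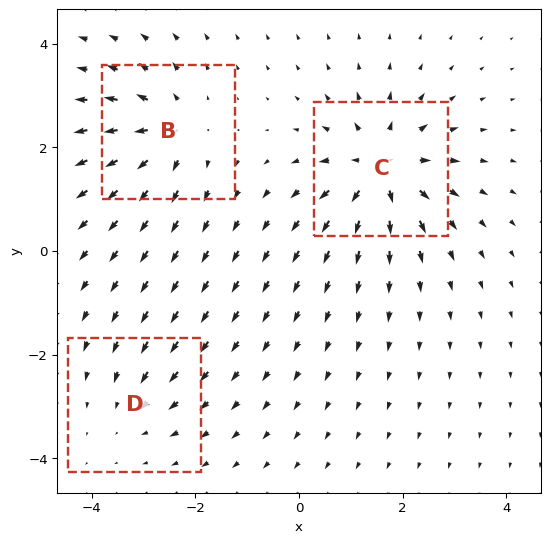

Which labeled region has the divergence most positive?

C

Divergence at each region's feature centre — B: about +4, C: about +5, D: about -2. Region C is most positive.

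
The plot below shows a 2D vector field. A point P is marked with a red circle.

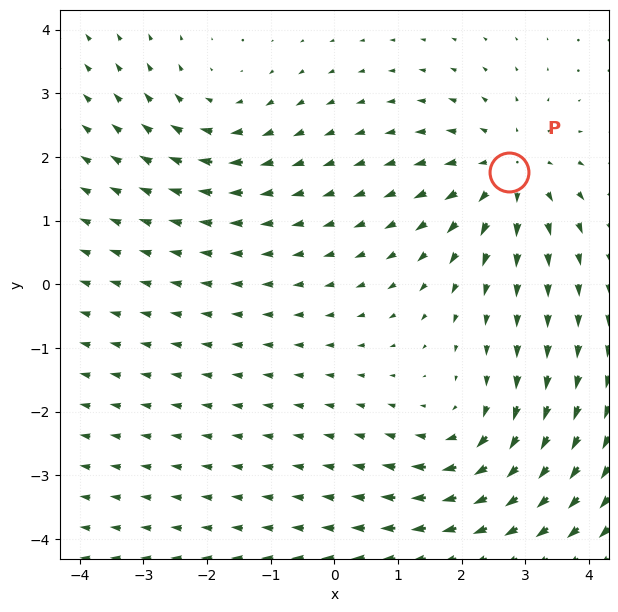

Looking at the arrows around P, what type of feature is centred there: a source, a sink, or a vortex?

source

At P (2.7, 1.8) the arrows spread outward. Divergence about +4, curl ≈0 — positive divergence with near-zero curl is a source.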